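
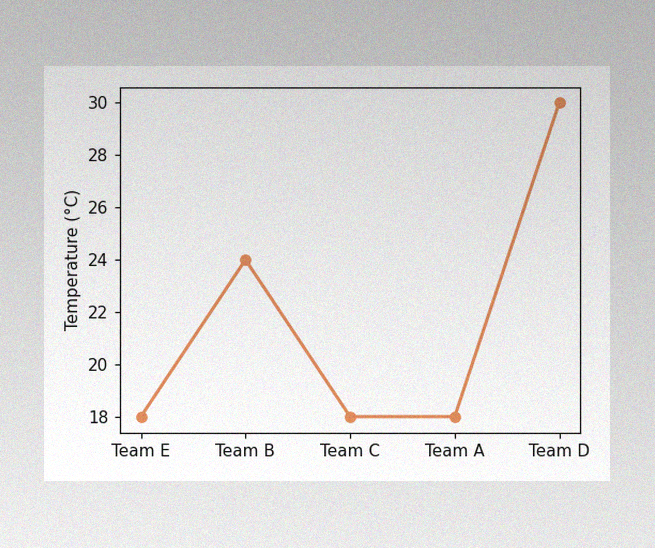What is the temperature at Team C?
The image has some photo noise and uneven lighting. At Team C, the line is at 18°C.

18°C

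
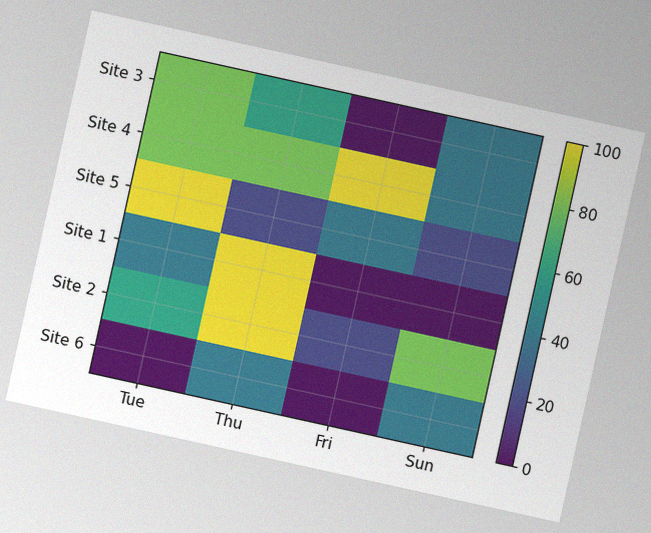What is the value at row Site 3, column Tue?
80

The chart is tilted about 12° clockwise, with some photo noise. Matching cell (Site 3, Tue) against the colorbar gives 80.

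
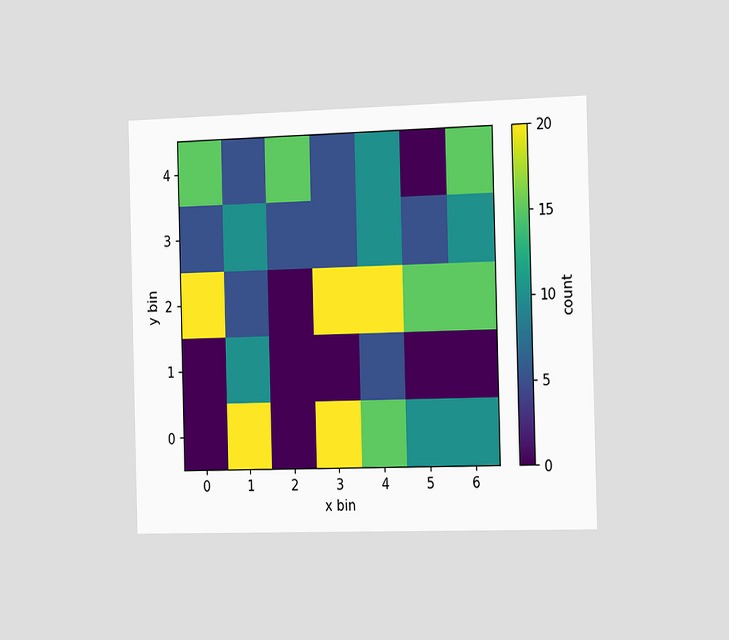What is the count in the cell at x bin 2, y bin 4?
15

The chart is viewed slightly from the right. Matching the cell (2, 4) against the colorbar gives 15.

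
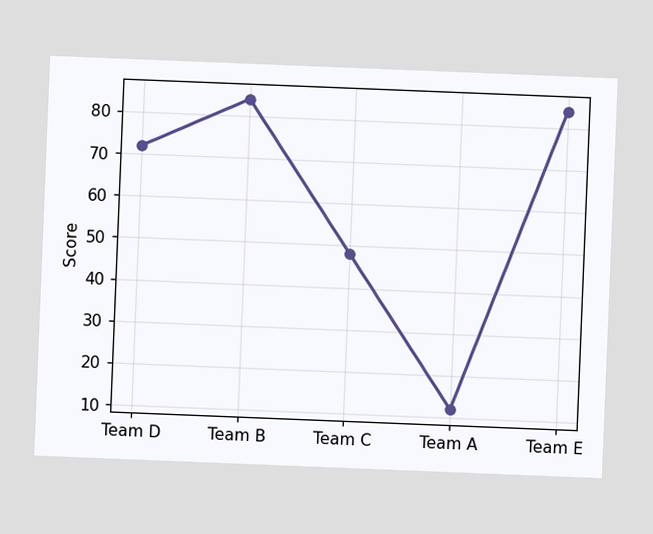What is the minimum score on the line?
The chart is tilted about 2° clockwise. The lowest point is at Team A, and reading across to the y-axis gives 12.

12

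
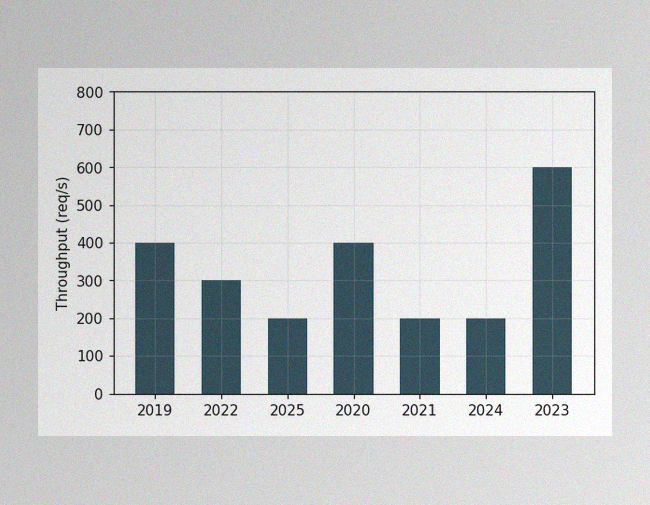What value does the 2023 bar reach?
The image has some photo noise and uneven lighting. Reading along the chart's y-axis, the 2023 bar reaches 600req/s.

600req/s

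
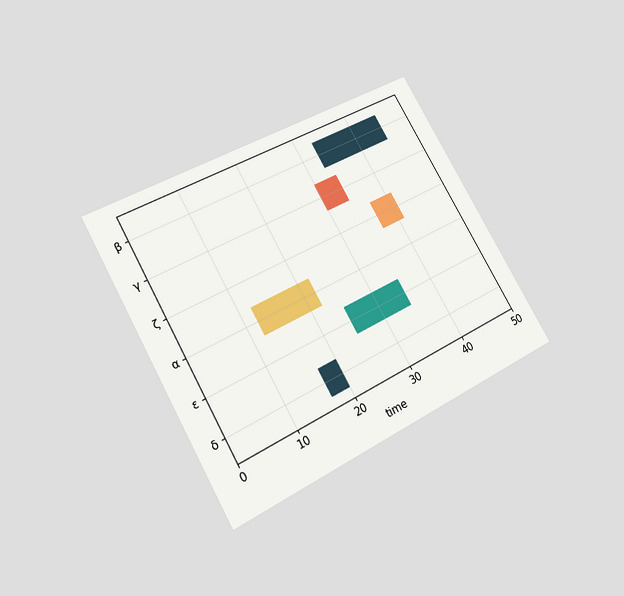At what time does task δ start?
17

The chart is tilted about 29° counter-clockwise and viewed at a slight angle. The δ bar begins at t=17.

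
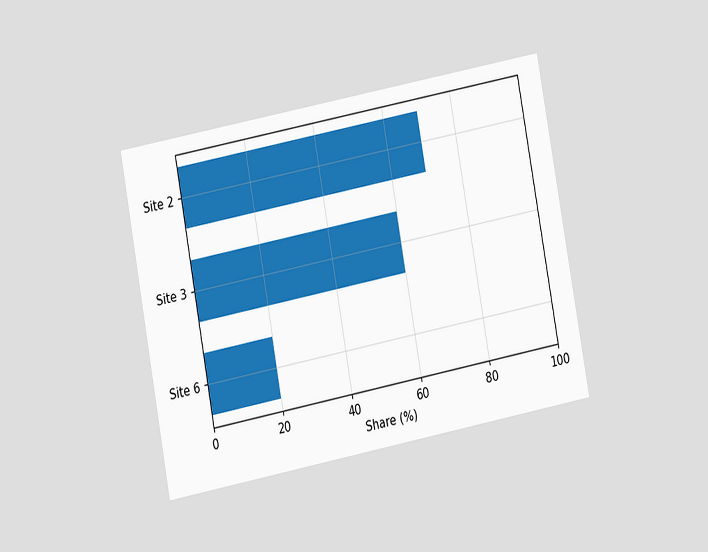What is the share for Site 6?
20%

The chart is tilted about 11° counter-clockwise and viewed at a slight angle. Reading along the chart's x-axis, the Site 6 bar reaches 20%.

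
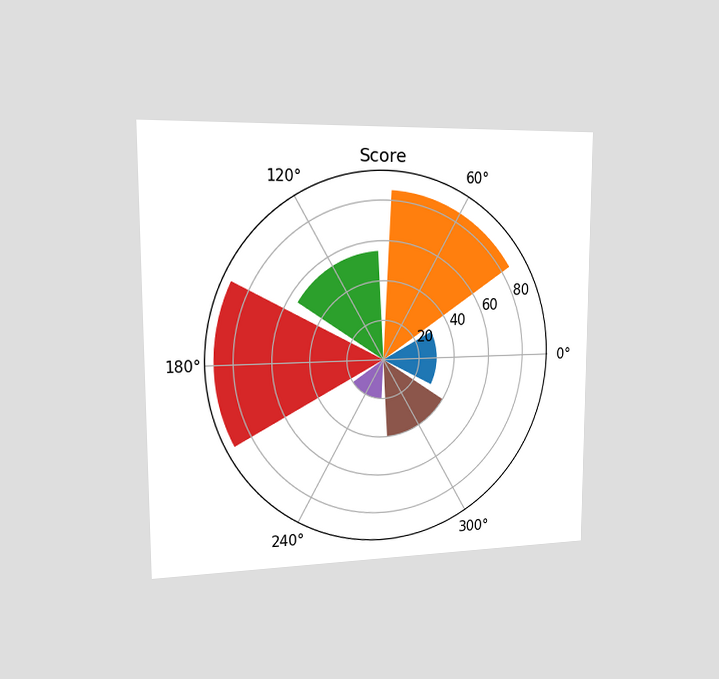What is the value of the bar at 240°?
The chart is viewed slightly from the left. The bar at 240° reaches 20 on the radial axis.

20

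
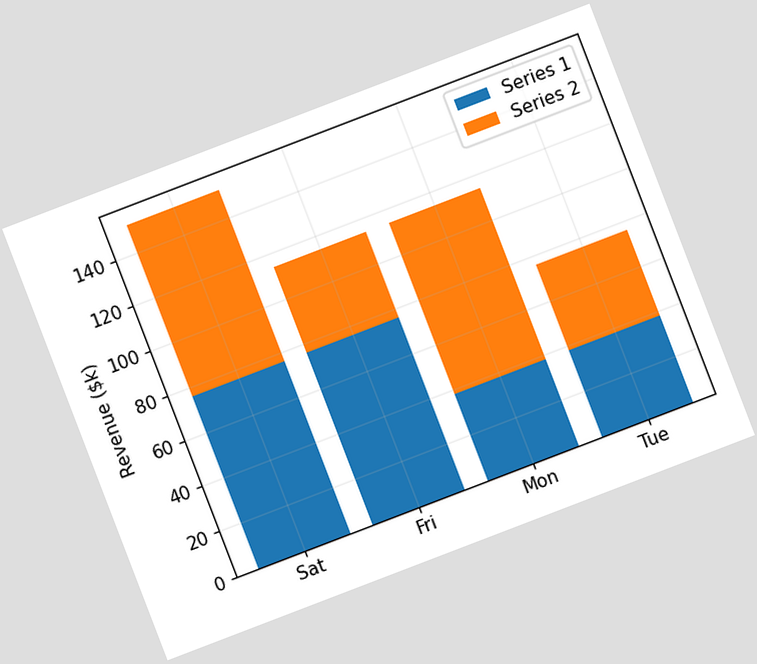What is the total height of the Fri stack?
The chart is tilted about 21° counter-clockwise. The Fri stack's top reaches $114k on the y-axis.

$114k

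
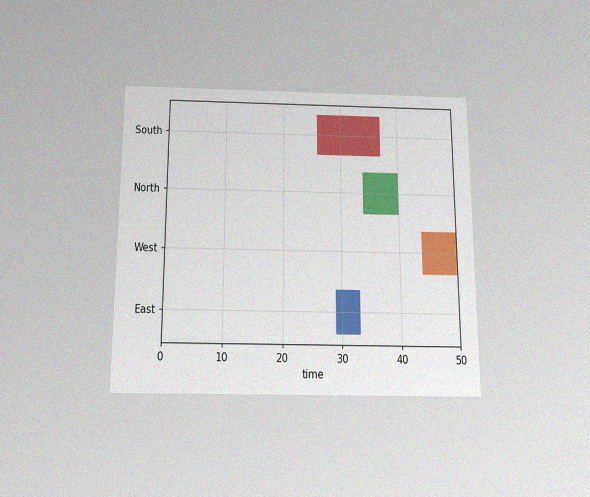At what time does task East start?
29

The chart is viewed slightly from below, with some photo noise. The East bar begins at t=29.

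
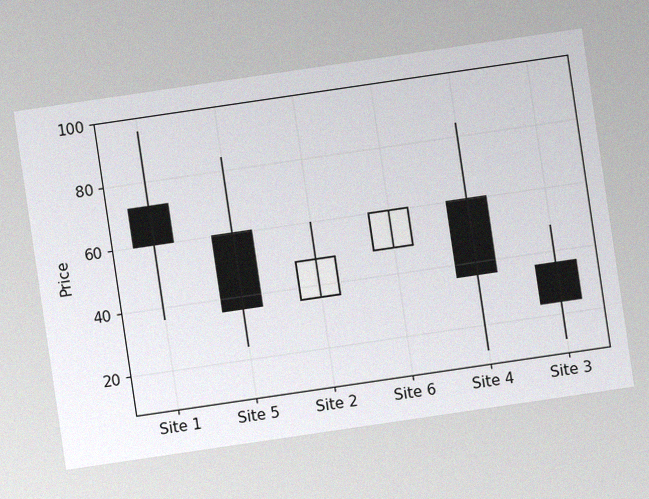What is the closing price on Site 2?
The chart is tilted about 8° counter-clockwise, with some photo noise. The Site 2 candle closes at 48.

48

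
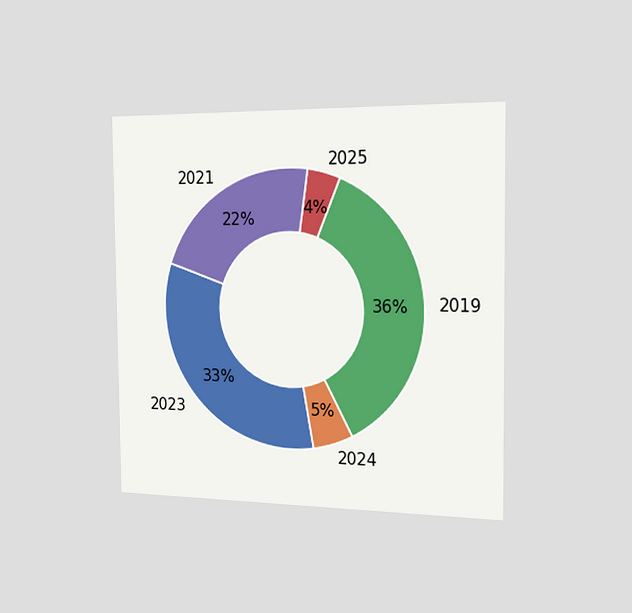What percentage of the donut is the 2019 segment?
36%

The chart is viewed slightly from the right. The 2019 segment takes up 36% of the ring.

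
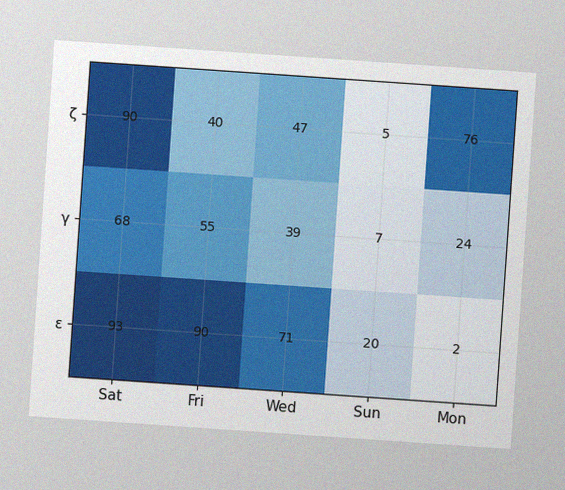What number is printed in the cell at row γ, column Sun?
7

The chart is tilted about 4° clockwise, with some photo noise. The (γ, Sun) cell reads 7.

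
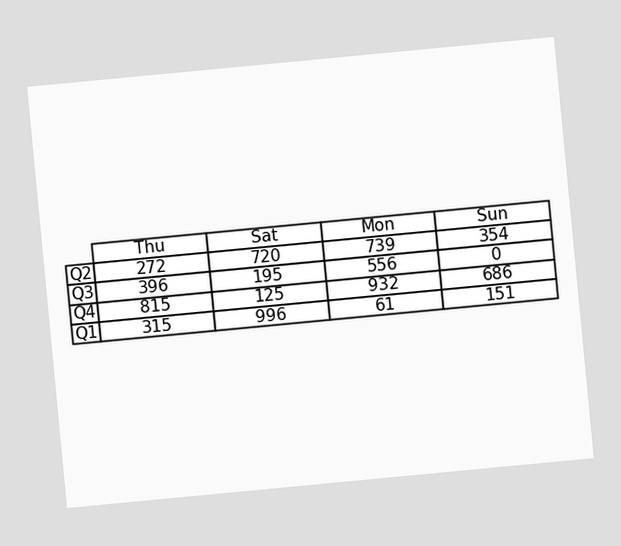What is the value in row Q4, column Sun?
The chart is tilted about 5° counter-clockwise. The (Q4, Sun) cell reads 686.

686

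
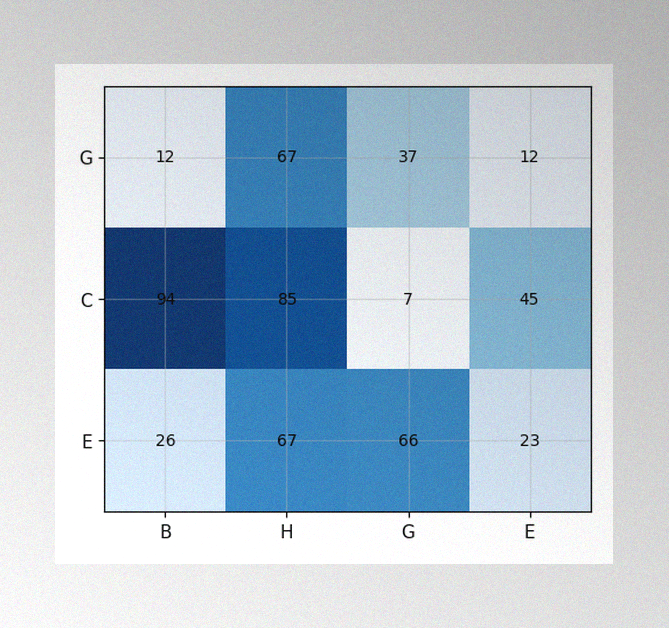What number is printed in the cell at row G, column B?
The image has some photo noise and uneven lighting. The (G, B) cell reads 12.

12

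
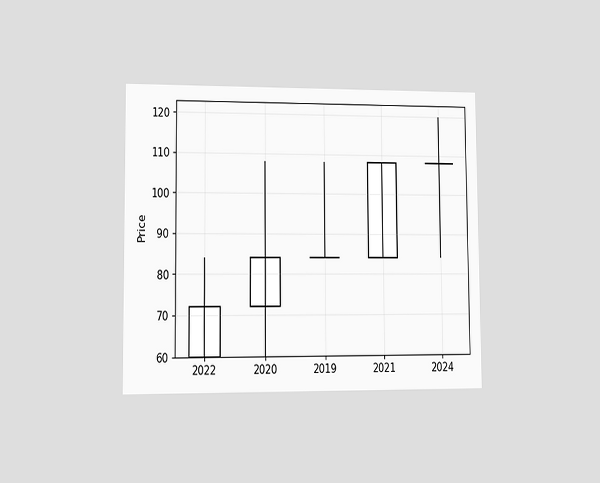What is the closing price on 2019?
84

The chart is viewed slightly from the left. The 2019 candle closes at 84.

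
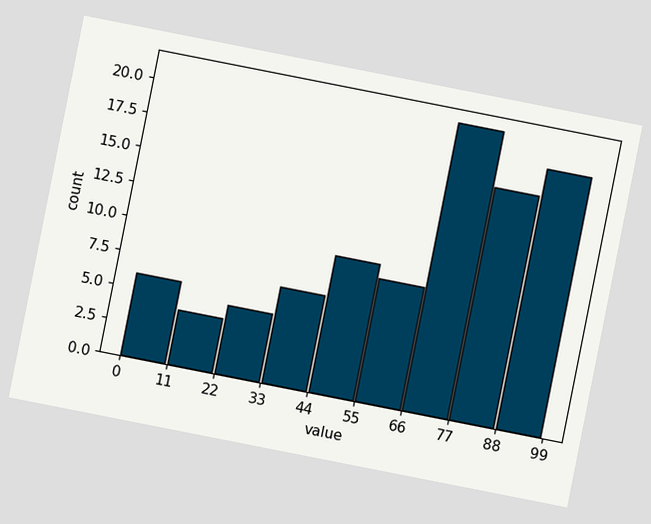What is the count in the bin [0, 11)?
6

The chart is tilted about 11° clockwise. The [0, 11) bin has height 6.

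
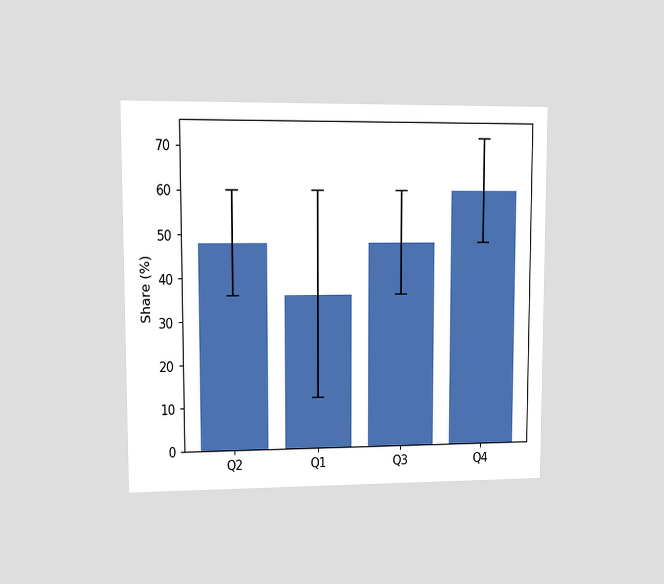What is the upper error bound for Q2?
The chart is viewed at a slight angle. The Q2 bar's upper whisker reaches 60%.

60%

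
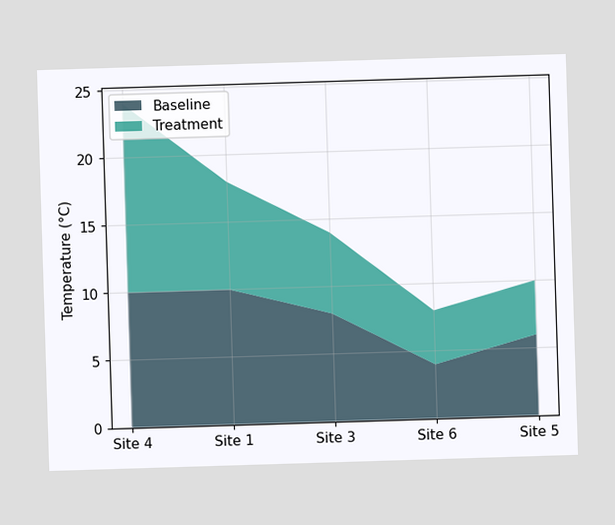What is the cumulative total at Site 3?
14°C

The stacked total at Site 3 reaches 14°C.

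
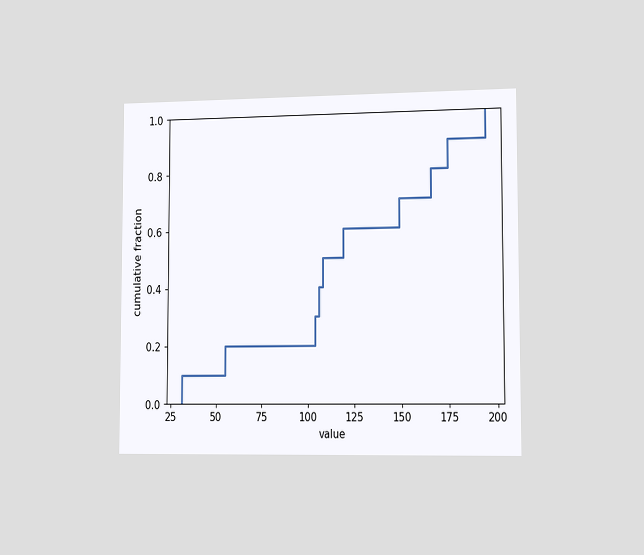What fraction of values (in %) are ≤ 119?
The chart is viewed slightly from the right. At x=119 the ECDF step is at 60%.

60%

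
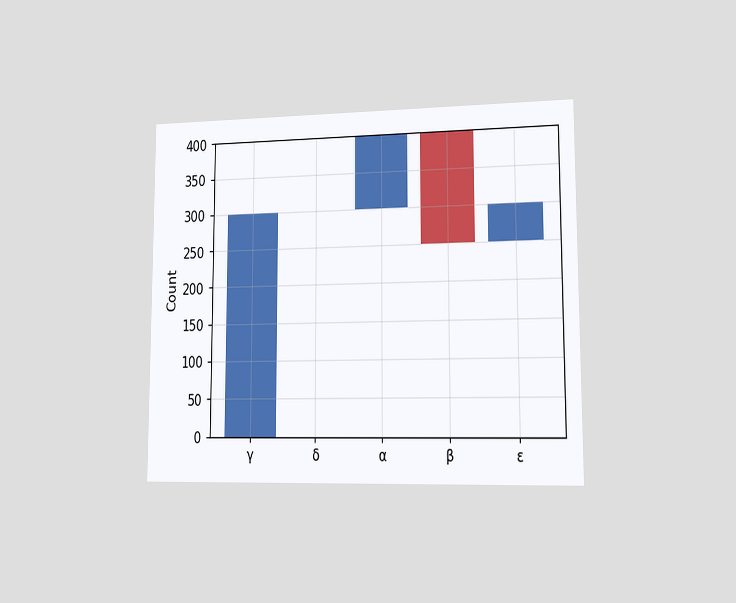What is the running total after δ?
300

The chart is viewed slightly from the right. After δ the running total reaches 300.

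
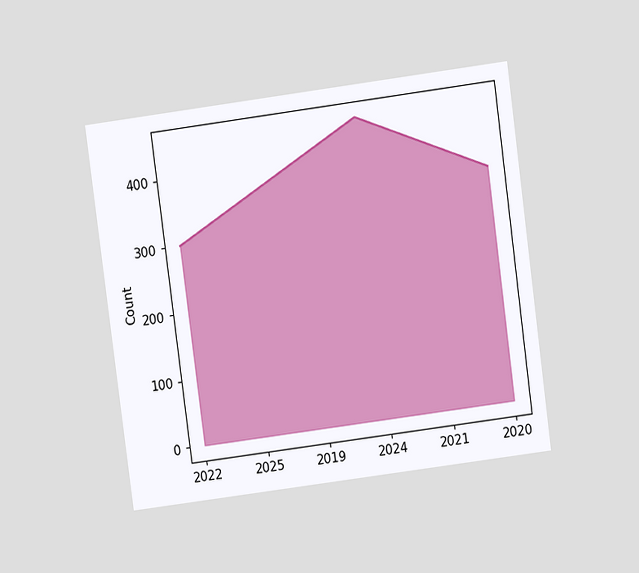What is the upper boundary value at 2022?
The chart is tilted about 8° counter-clockwise and viewed at a slight angle. At 2022 the upper boundary is at 300.

300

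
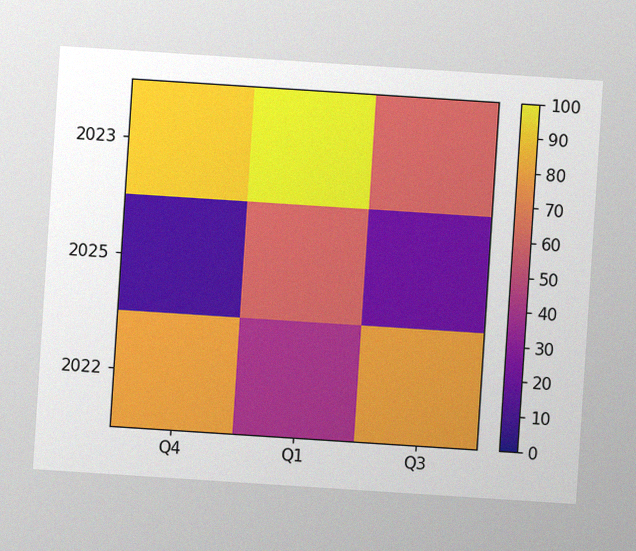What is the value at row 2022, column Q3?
The chart is tilted about 4° clockwise, with some photo noise. Matching cell (2022, Q3) against the colorbar gives 80.

80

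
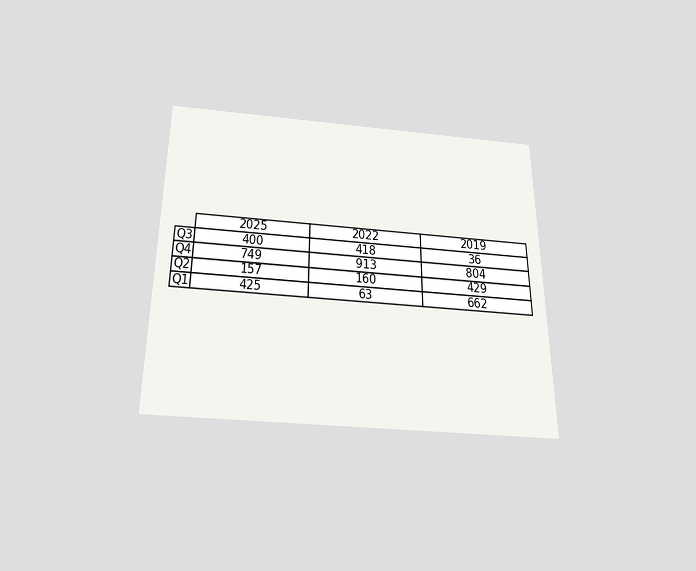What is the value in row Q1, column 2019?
The chart is viewed slightly from below. The (Q1, 2019) cell reads 662.

662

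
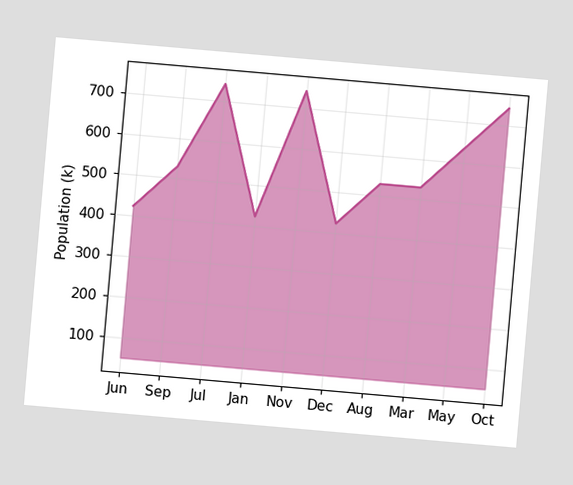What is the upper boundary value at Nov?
The chart is tilted about 5° clockwise. At Nov the upper boundary is at 742k.

742k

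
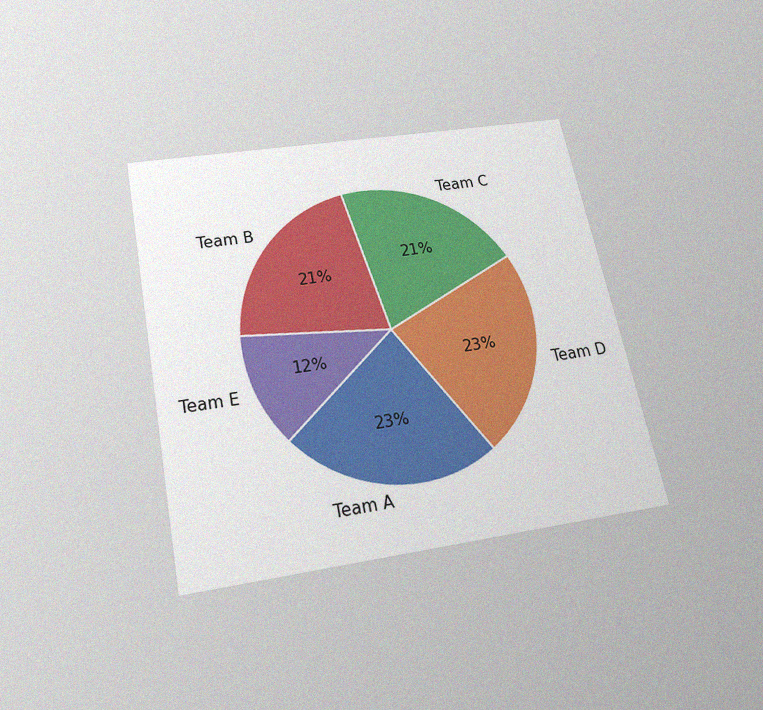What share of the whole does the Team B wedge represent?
21%

The chart is tilted about 12° counter-clockwise and viewed slightly from below, with some photo noise. The Team B slice takes up 21% of the pie.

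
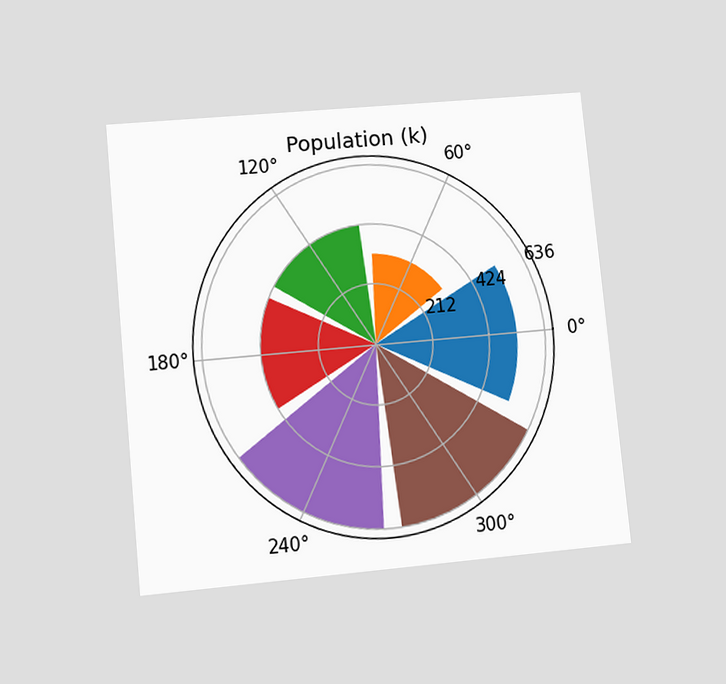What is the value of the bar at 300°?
The chart is tilted about 6° counter-clockwise and viewed at a slight angle. The bar at 300° reaches 636k on the radial axis.

636k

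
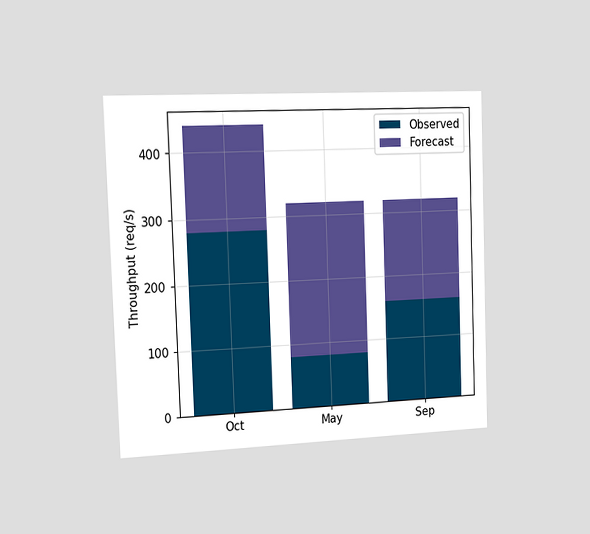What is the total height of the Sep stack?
320req/s

The chart is tilted about 2° counter-clockwise and viewed slightly from the left. The Sep stack's top reaches 320req/s on the y-axis.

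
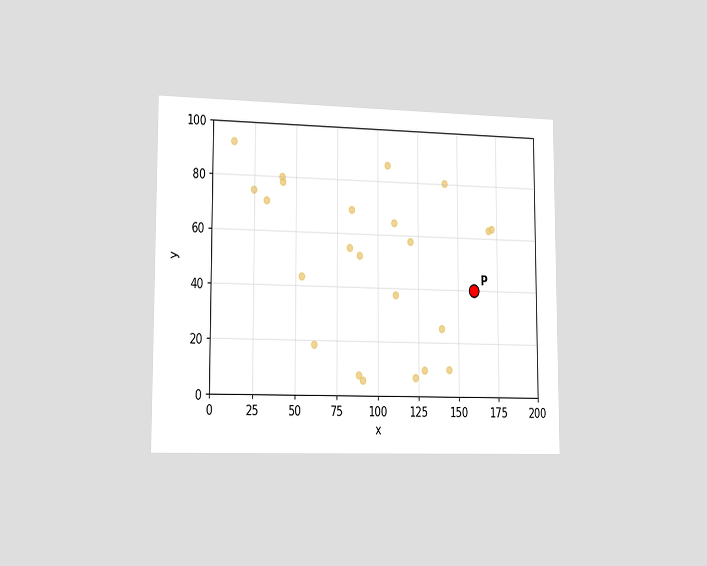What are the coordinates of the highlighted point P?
The chart is viewed slightly from the left. Following the gridlines from P to each axis, P sits at (160, 40).

(160, 40)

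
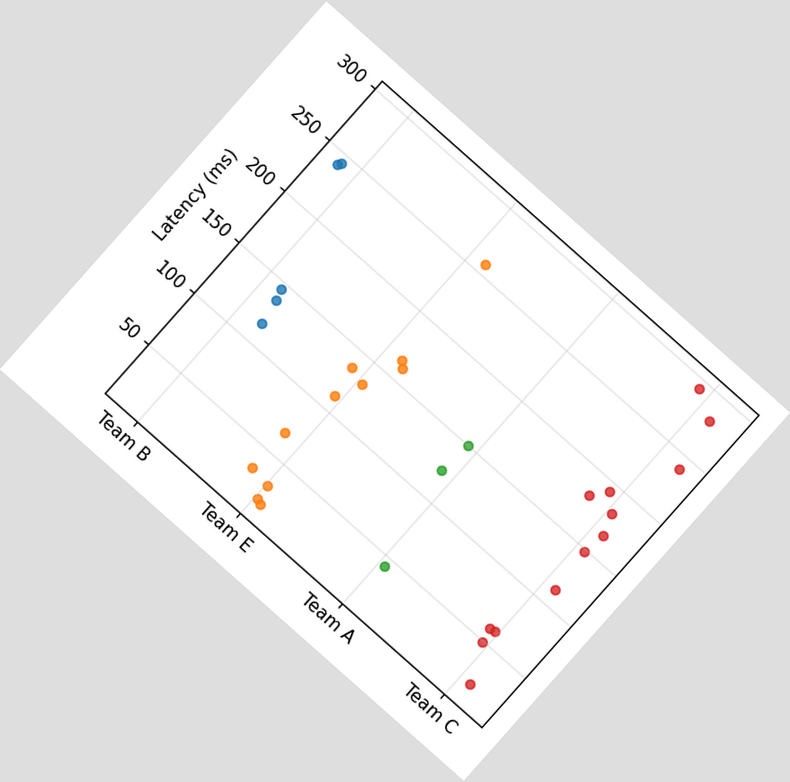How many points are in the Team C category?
13

The chart is tilted about 42° clockwise. Counting the markers in the Team C column gives 13.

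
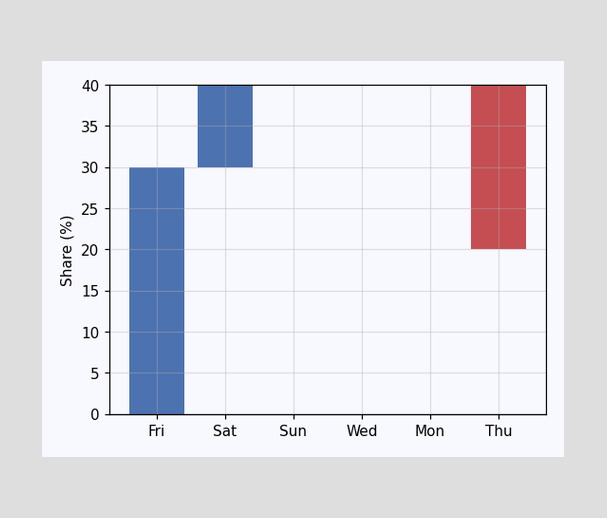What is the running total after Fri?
30%

After Fri the running total reaches 30%.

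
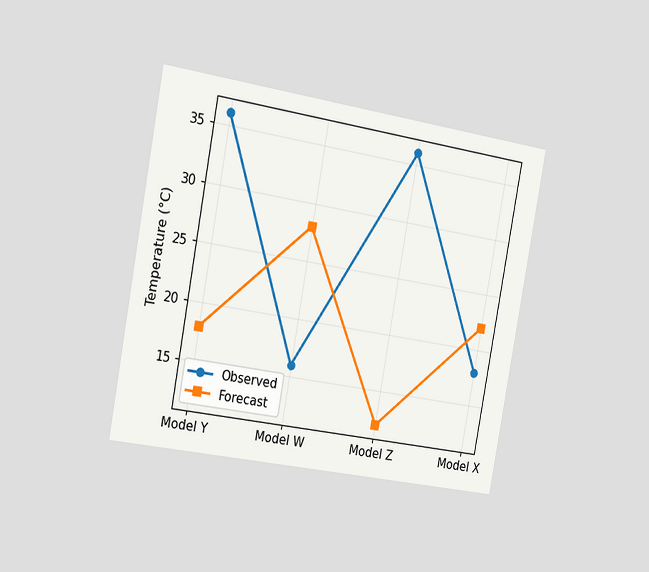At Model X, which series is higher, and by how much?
The chart is tilted about 10° clockwise and viewed slightly from the left. At Model X, Forecast sits above the other line by 4°C.

Forecast, by 4°C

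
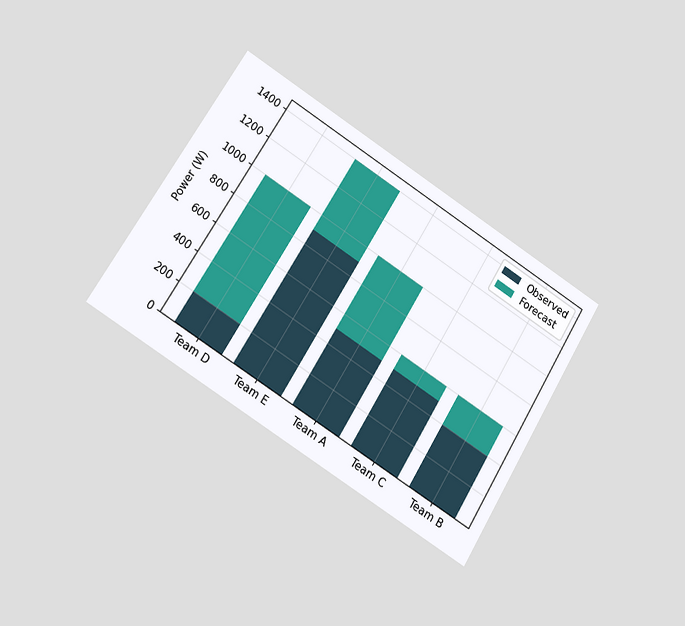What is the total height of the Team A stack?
The chart is tilted about 32° clockwise and viewed at a slight angle. The Team A stack's top reaches 1000W on the y-axis.

1000W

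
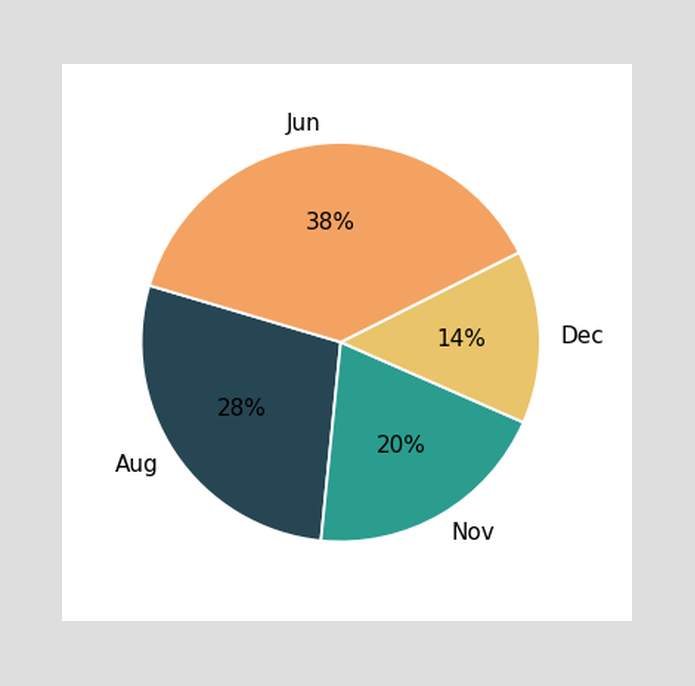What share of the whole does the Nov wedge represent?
20%

The Nov slice takes up 20% of the pie.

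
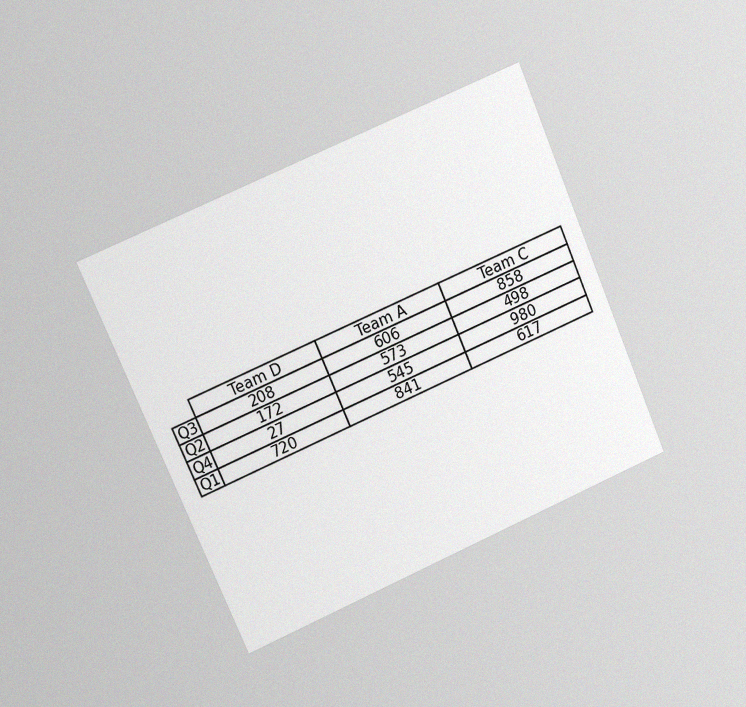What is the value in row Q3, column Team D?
208

The chart is tilted about 23° counter-clockwise and viewed at a slight angle, with some photo noise. The (Q3, Team D) cell reads 208.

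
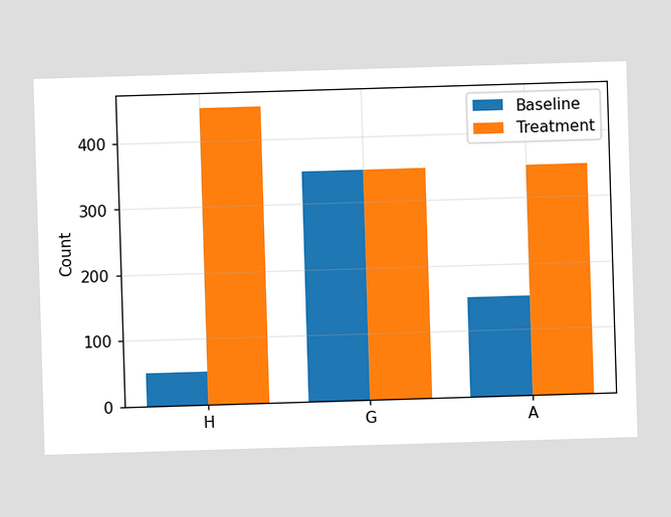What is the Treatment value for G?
350

The Treatment bar at G reaches 350 on the y-axis.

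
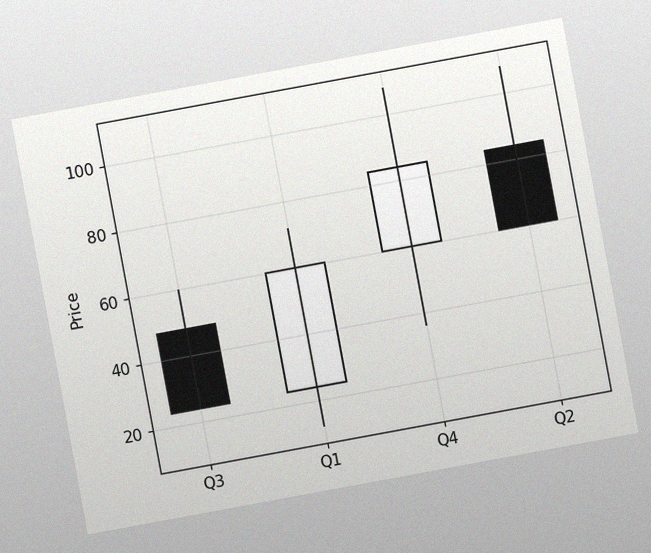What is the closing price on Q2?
60

The chart is tilted about 10° counter-clockwise, with some photo noise. The Q2 candle closes at 60.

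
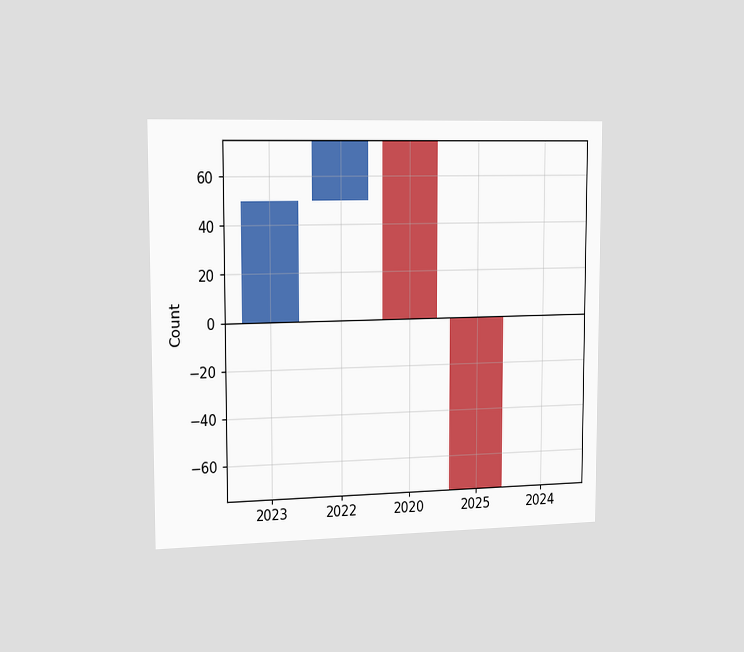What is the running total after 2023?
The chart is viewed slightly from the left. After 2023 the running total reaches 50.

50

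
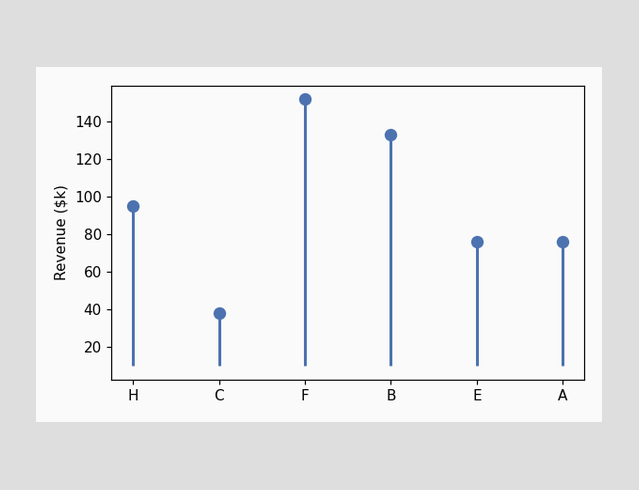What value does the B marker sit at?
The B marker sits at $133k.

$133k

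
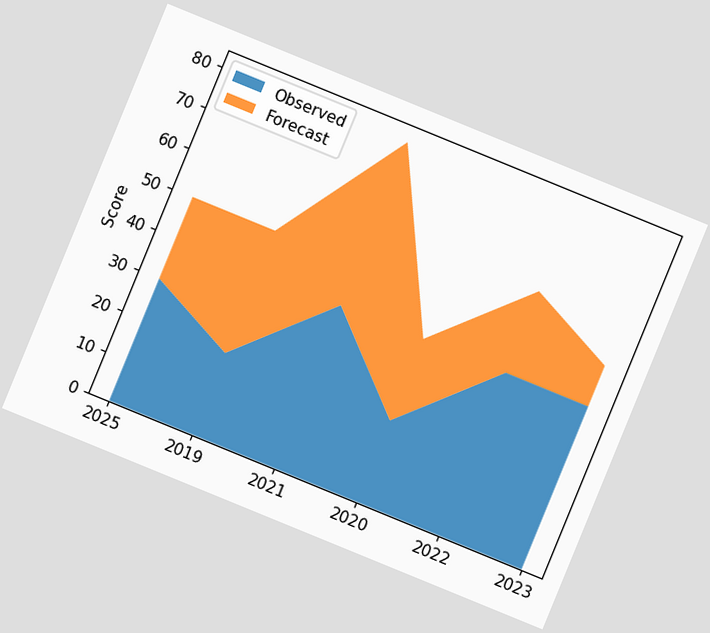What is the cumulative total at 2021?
The chart is tilted about 22° clockwise. The stacked total at 2021 reaches 80.

80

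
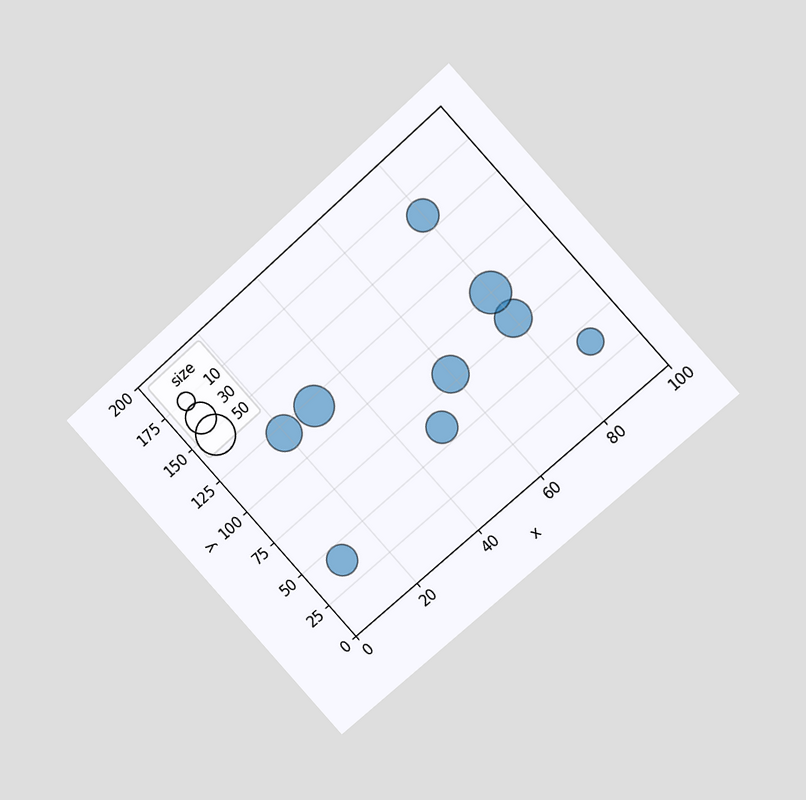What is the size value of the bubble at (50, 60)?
30

The chart is tilted about 42° counter-clockwise and viewed at a slight angle. Matching the bubble at (50, 60) against the size legend gives 30.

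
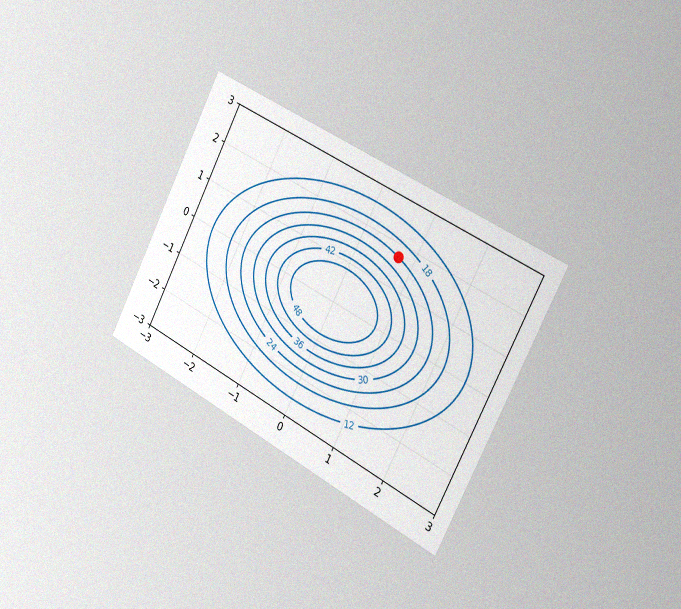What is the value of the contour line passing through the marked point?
24

The chart is tilted about 27° clockwise and viewed slightly from the right, with some photo noise. The marked point sits on the contour labelled 24.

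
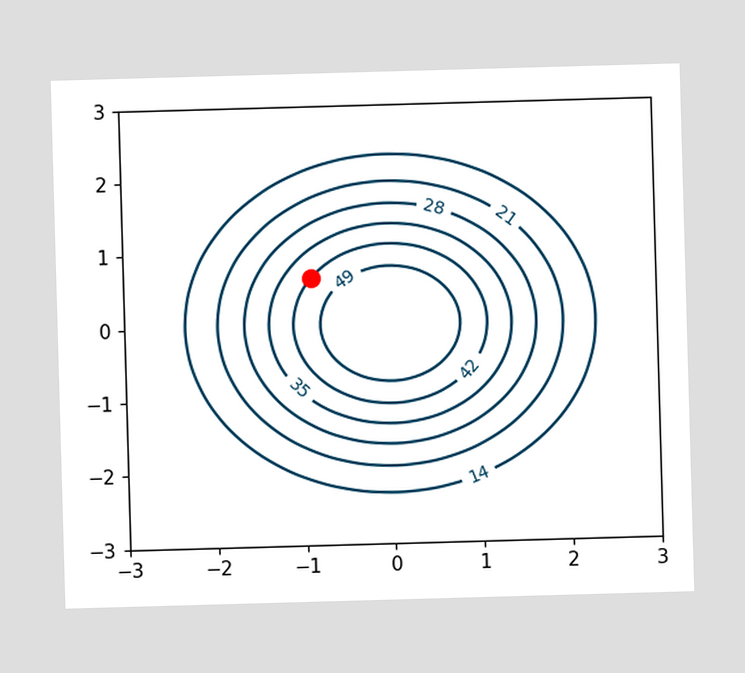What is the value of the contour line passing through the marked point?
The marked point sits on the contour labelled 42.

42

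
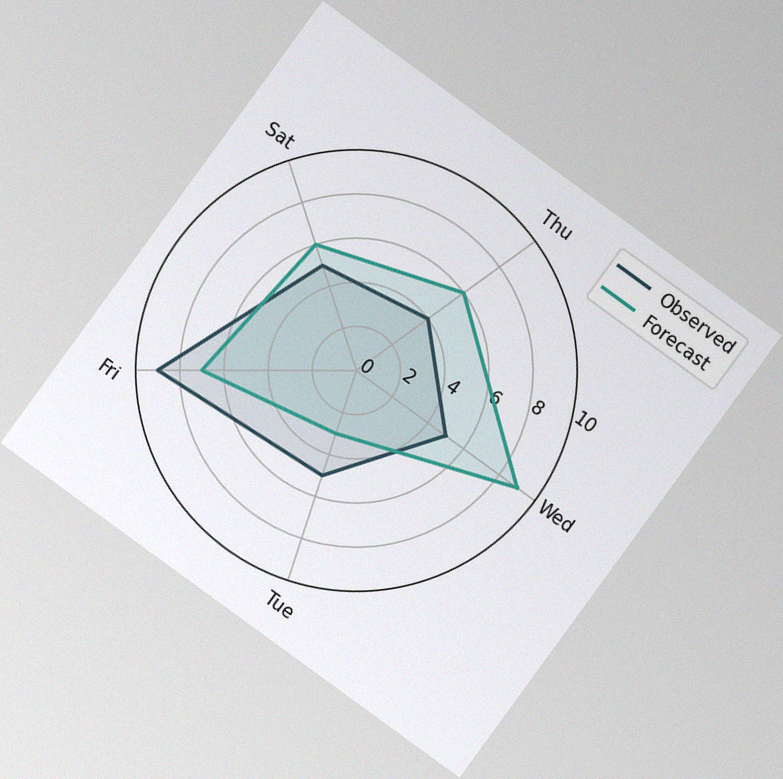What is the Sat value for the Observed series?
5

The chart is tilted about 36° clockwise, with some photo noise. On the Sat axis, Observed reaches 5.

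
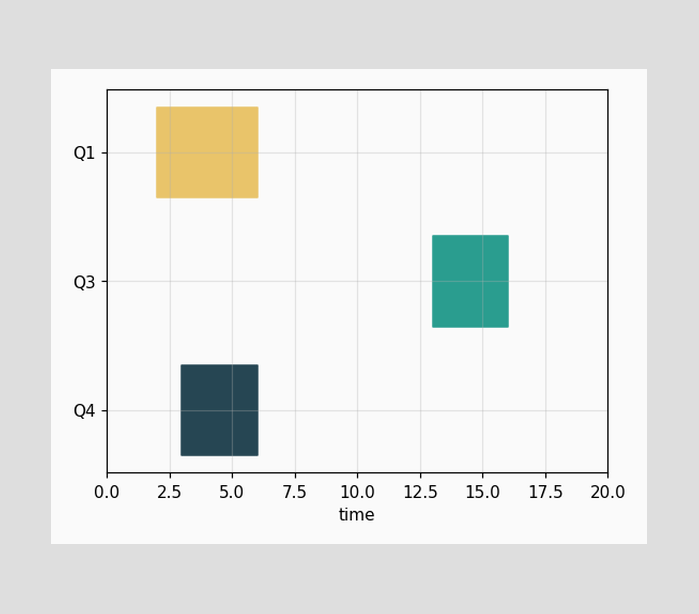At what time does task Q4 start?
3

The Q4 bar begins at t=3.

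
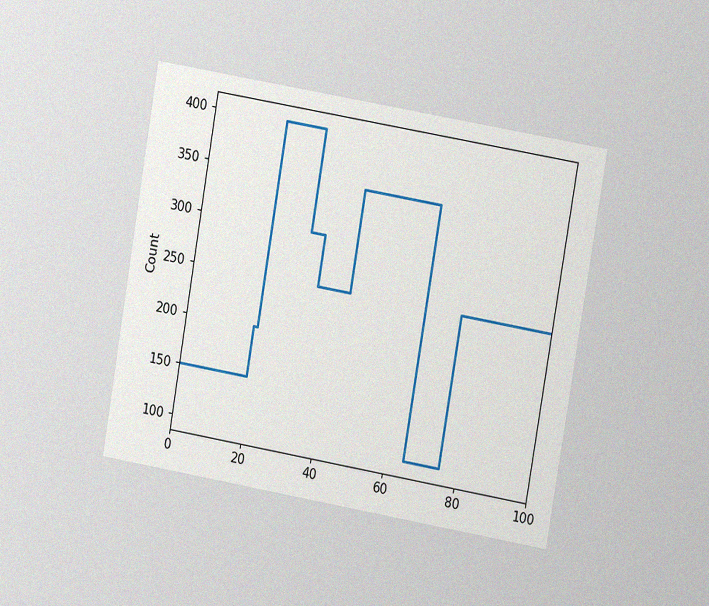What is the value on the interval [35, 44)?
250

The chart is tilted about 10° clockwise and viewed at a slight angle, with some photo noise. On [35, 44) the step sits at 250.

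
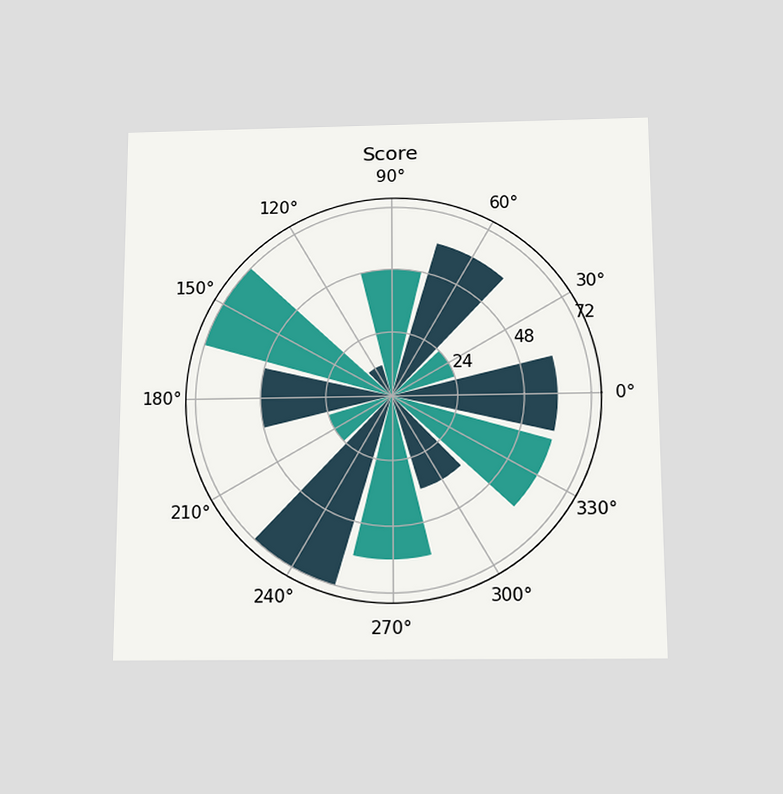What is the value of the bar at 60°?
The chart is viewed slightly from below. The bar at 60° reaches 60 on the radial axis.

60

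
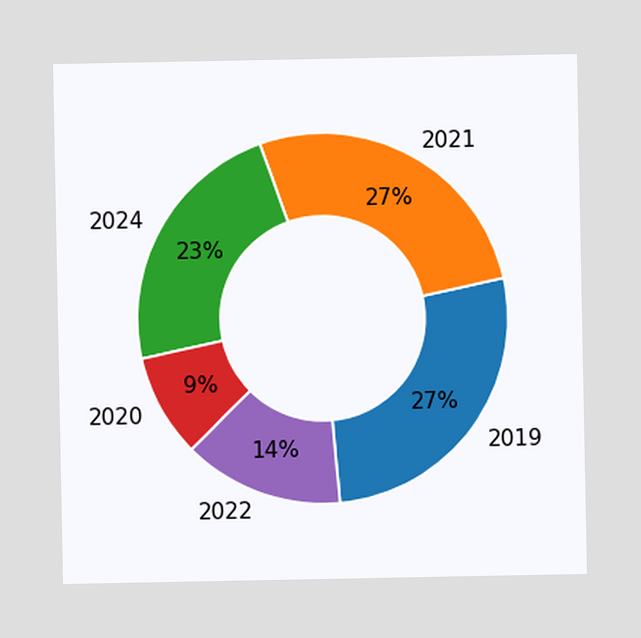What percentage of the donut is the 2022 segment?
The 2022 segment takes up 14% of the ring.

14%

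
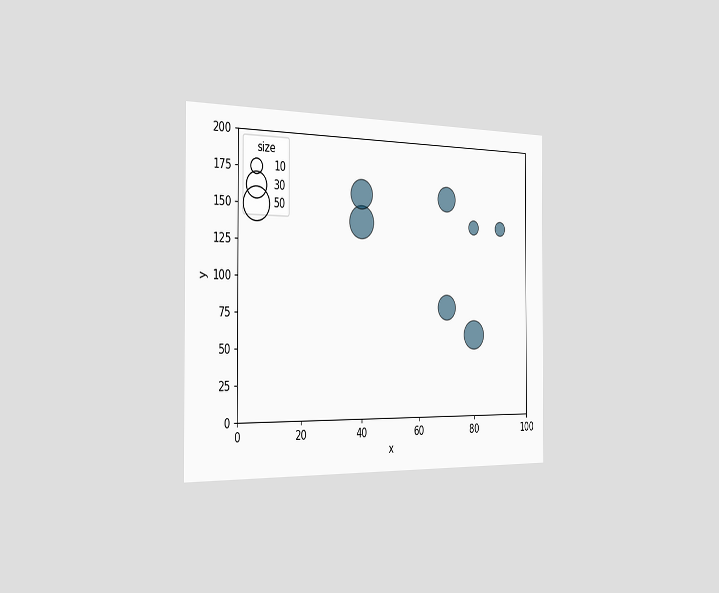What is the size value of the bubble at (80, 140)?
10

The chart is viewed slightly from the left. Matching the bubble at (80, 140) against the size legend gives 10.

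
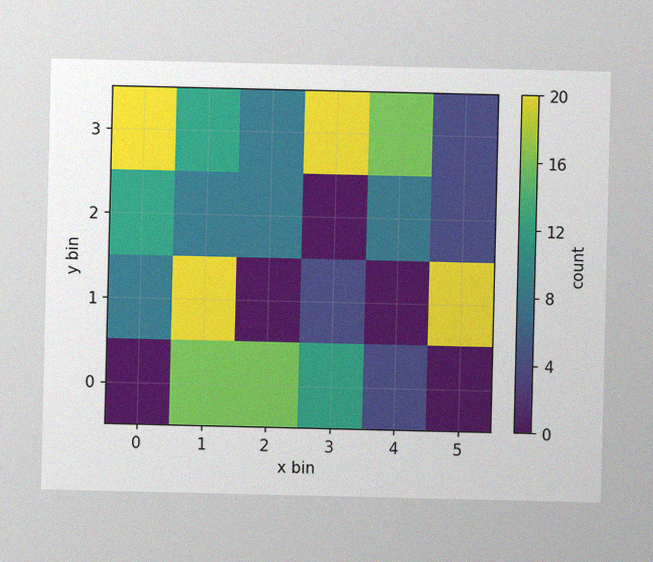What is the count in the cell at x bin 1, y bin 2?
8

The image has some photo noise and uneven lighting. Matching the cell (1, 2) against the colorbar gives 8.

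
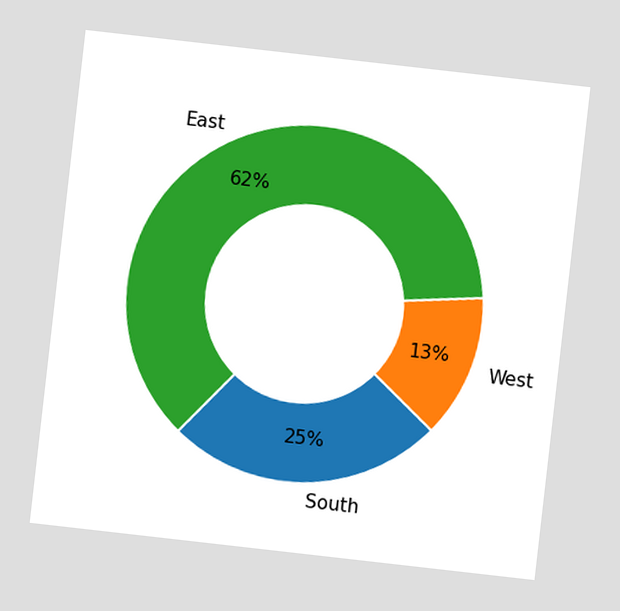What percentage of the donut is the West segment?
The chart is tilted about 6° clockwise. The West segment takes up 13% of the ring.

13%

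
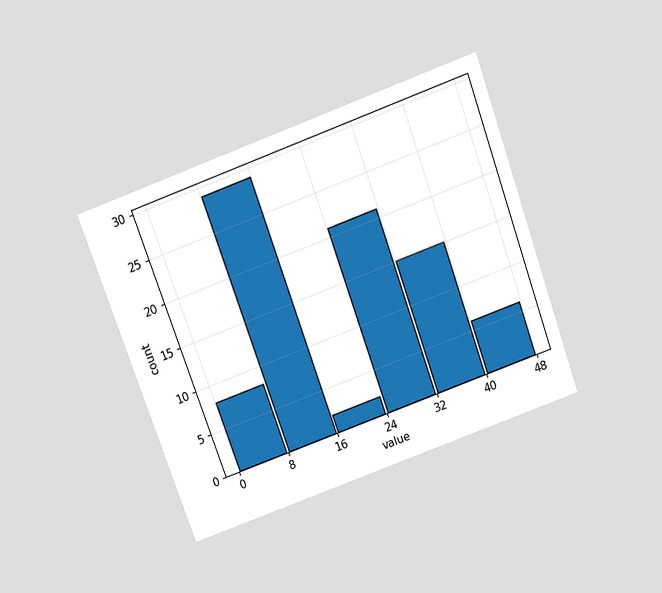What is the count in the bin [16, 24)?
2

The chart is tilted about 20° counter-clockwise and viewed slightly from above. The [16, 24) bin has height 2.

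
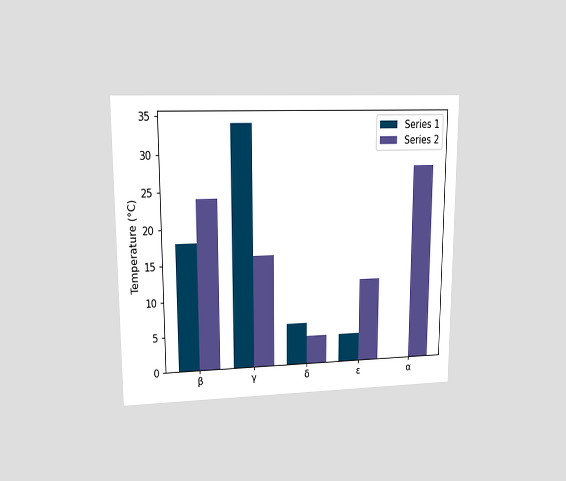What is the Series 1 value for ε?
4°C

The chart is viewed at a slight angle. The Series 1 bar at ε reaches 4°C on the y-axis.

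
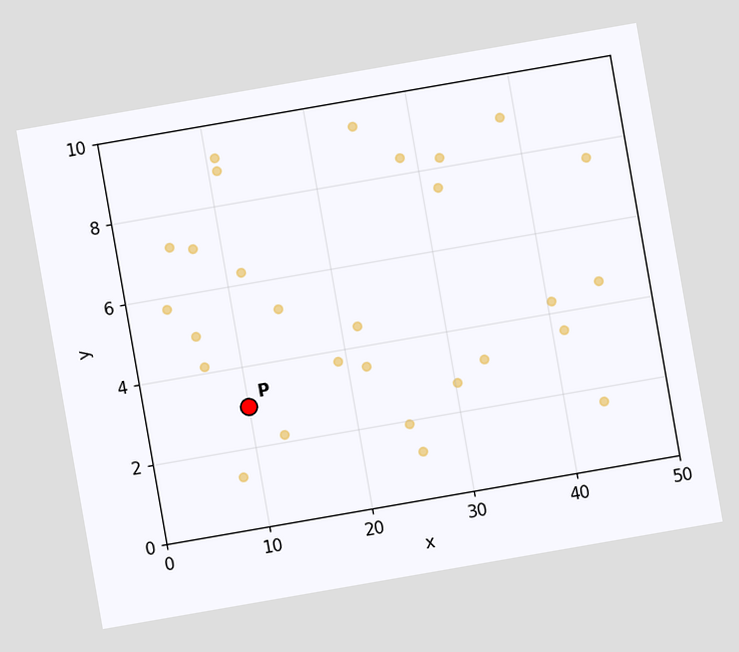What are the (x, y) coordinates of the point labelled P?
(10, 3)

The chart is tilted about 10° counter-clockwise. Following the gridlines from P to each axis, P sits at (10, 3).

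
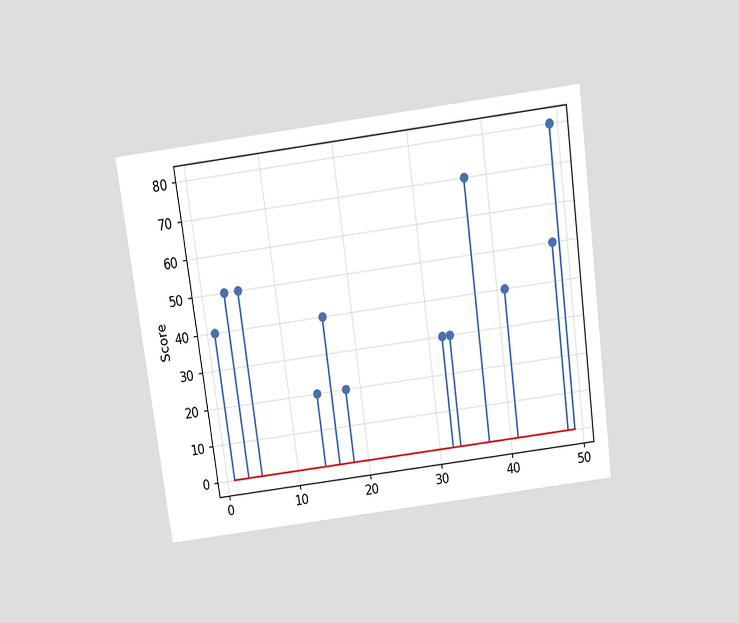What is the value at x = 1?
40

The chart is tilted about 8° counter-clockwise and viewed slightly from above. The stem at x=1 reaches 40.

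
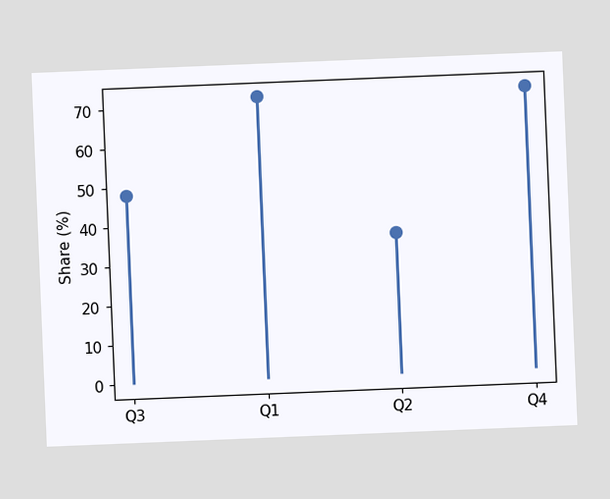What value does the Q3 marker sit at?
The chart is tilted about 2° counter-clockwise. The Q3 marker sits at 48%.

48%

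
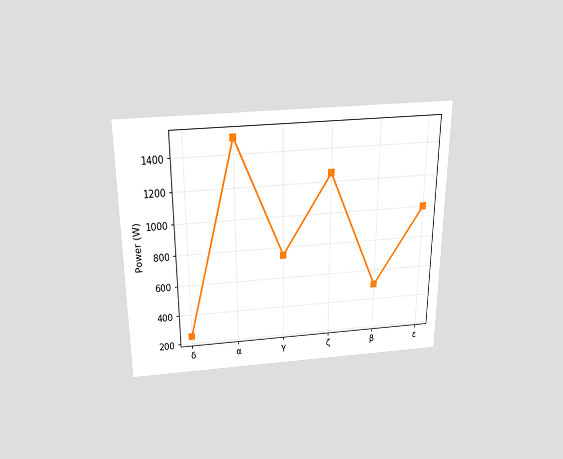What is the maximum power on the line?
1500W

The chart is viewed slightly from above. The highest point is at α, and reading across to the y-axis gives 1500W.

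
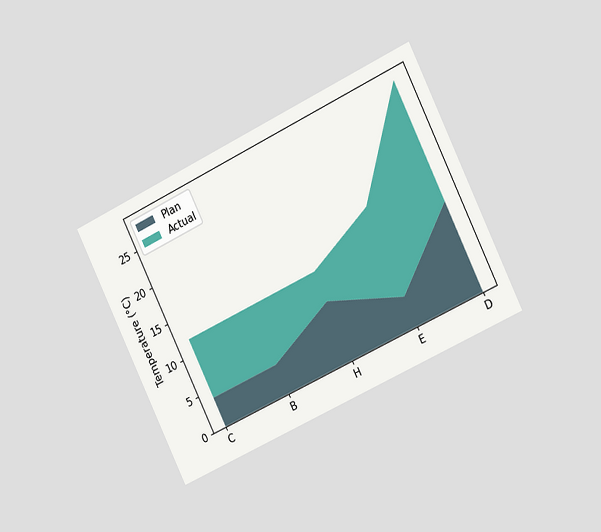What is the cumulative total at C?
The chart is tilted about 26° counter-clockwise and viewed slightly from the right. The stacked total at C reaches 12°C.

12°C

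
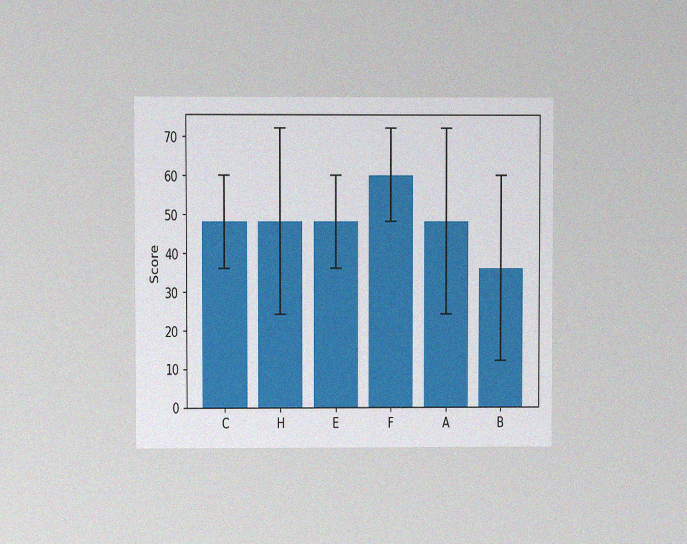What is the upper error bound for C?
60

The chart is viewed at a slight angle, with some photo noise. The C bar's upper whisker reaches 60.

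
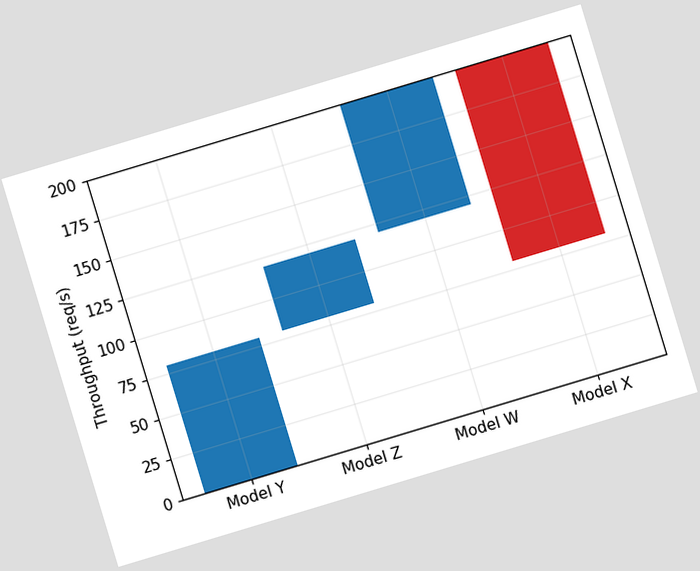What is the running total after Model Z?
120req/s

The chart is tilted about 17° counter-clockwise. After Model Z the running total reaches 120req/s.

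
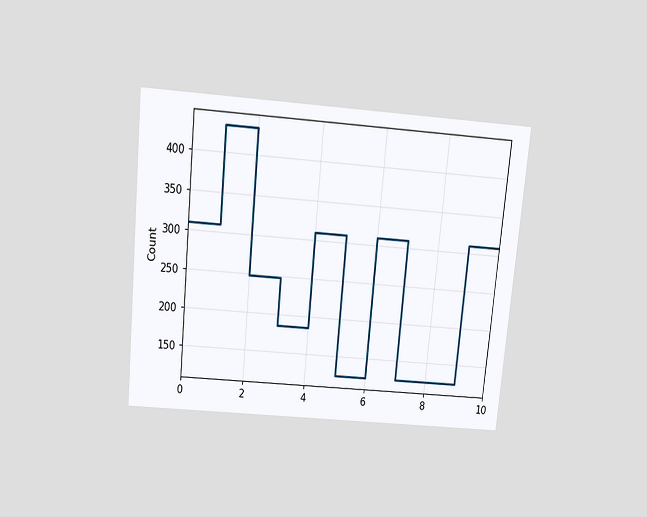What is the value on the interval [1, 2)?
434

The chart is tilted about 5° clockwise and viewed slightly from above. On [1, 2) the step sits at 434.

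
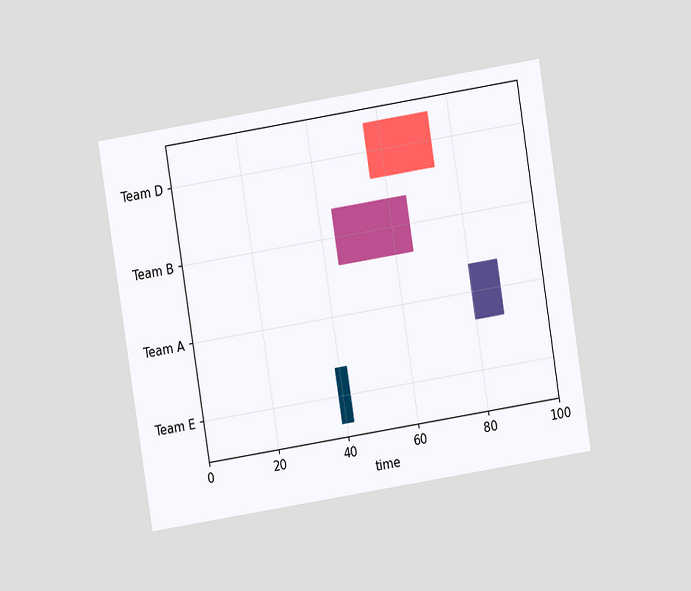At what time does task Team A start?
The chart is tilted about 9° counter-clockwise and viewed at a slight angle. The Team A bar begins at t=80.

80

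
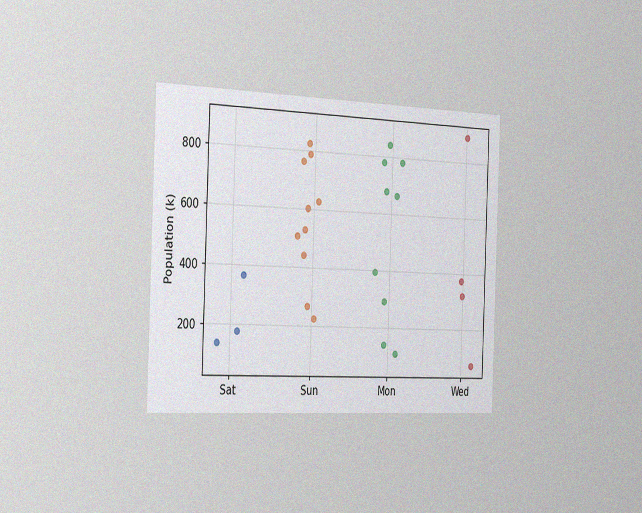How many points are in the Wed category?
The chart is tilted about 2° clockwise and viewed slightly from the left, with some photo noise. Counting the markers in the Wed column gives 4.

4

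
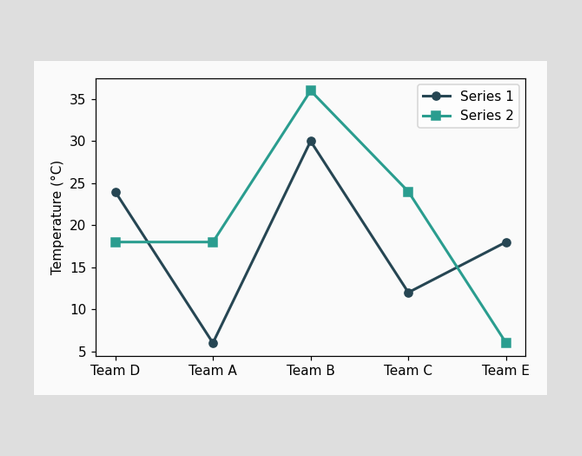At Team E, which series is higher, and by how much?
Series 1, by 12°C

At Team E, Series 1 sits above the other line by 12°C.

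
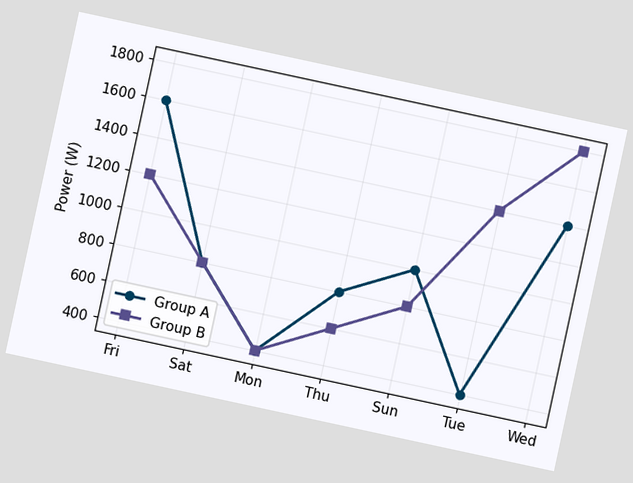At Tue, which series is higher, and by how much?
Group B, by 1000W

The chart is tilted about 12° clockwise. At Tue, Group B sits above the other line by 1000W.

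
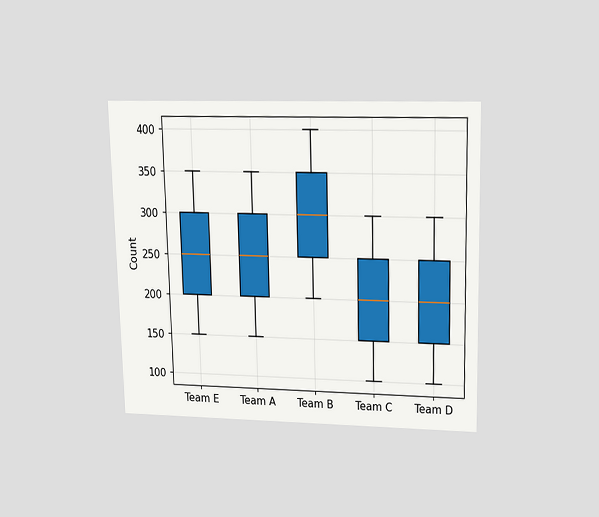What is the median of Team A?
The chart is viewed slightly from above. The median line in the Team A box sits at 250.

250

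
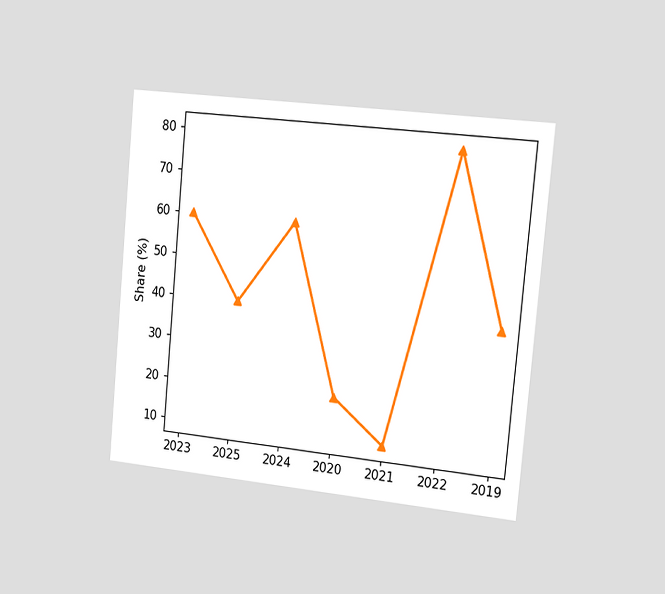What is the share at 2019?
40%

The chart is tilted about 5° clockwise and viewed slightly from the right. At 2019, the line is at 40%.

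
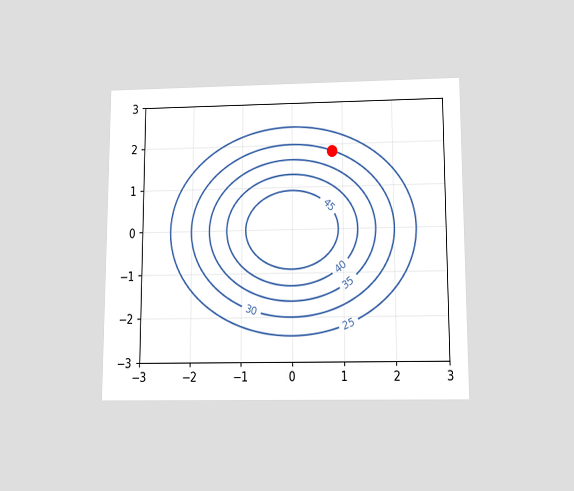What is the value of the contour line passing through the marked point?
The chart is viewed slightly from below. The marked point sits on the contour labelled 30.

30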